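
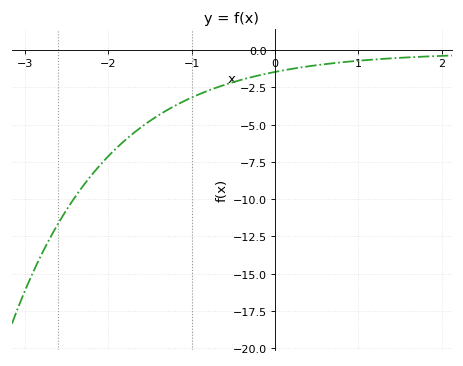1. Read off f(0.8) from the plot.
-0.815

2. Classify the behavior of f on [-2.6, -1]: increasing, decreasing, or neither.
increasing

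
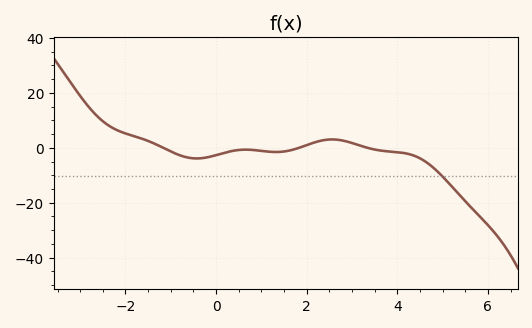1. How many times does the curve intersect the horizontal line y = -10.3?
1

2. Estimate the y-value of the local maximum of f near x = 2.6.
3.05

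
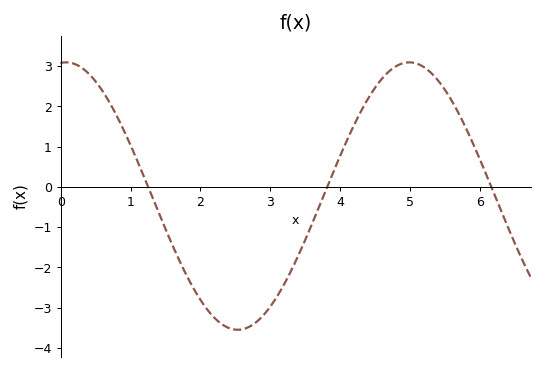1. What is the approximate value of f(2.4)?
-3.5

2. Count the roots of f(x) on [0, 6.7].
3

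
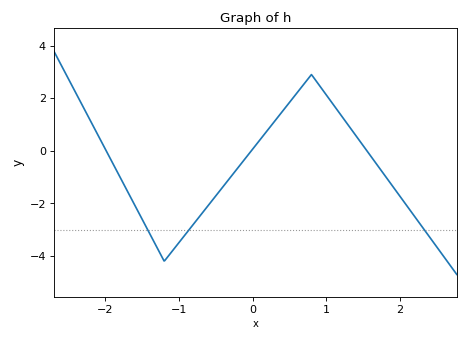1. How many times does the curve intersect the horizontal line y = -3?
3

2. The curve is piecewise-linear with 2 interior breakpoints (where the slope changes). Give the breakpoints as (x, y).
(-1.2, -4.2); (0.8, 2.9)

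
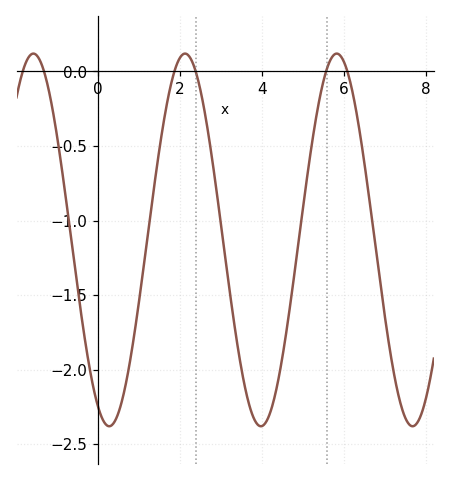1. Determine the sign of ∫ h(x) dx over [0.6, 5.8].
negative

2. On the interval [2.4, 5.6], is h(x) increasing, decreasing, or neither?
neither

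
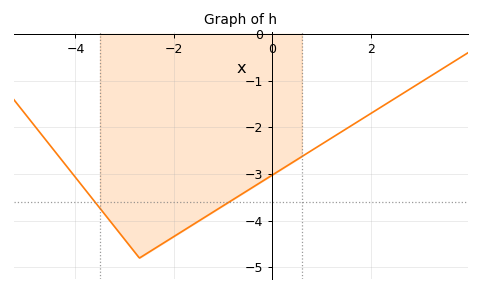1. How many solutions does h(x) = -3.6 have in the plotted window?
2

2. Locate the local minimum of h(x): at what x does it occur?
-2.6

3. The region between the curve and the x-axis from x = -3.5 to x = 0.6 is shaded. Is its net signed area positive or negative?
negative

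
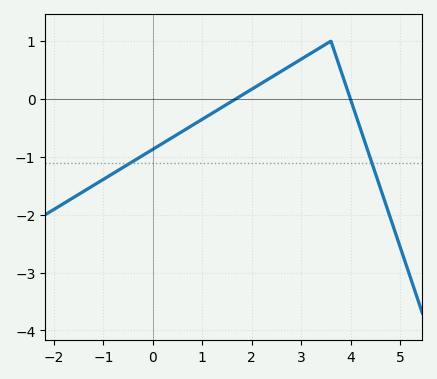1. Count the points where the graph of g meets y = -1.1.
2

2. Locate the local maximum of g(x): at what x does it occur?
3.6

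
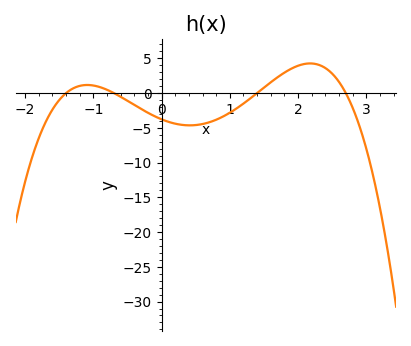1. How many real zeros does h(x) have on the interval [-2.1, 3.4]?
4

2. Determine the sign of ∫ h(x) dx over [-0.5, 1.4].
negative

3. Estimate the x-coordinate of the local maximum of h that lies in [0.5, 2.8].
2.18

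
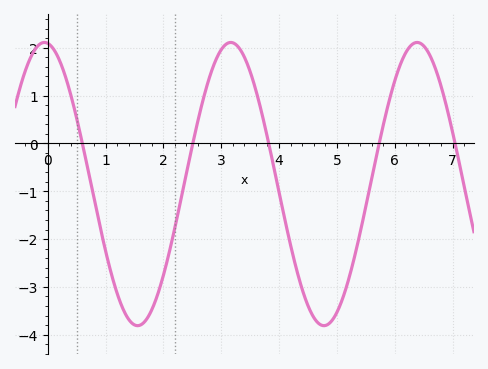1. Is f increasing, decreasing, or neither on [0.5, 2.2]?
neither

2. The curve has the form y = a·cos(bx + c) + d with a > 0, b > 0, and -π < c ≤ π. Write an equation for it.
y = 2.96cos(1.9x + 0.11) - 0.85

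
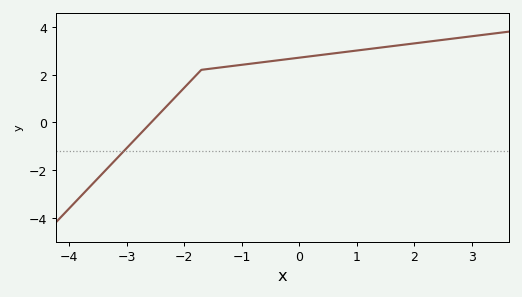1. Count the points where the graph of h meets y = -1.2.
1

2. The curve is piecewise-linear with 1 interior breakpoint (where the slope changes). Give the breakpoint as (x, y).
(-1.7, 2.2)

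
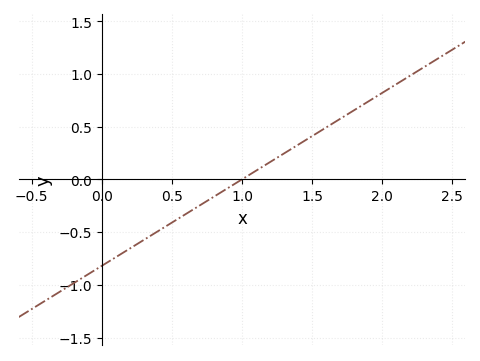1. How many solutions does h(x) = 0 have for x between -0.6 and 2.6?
1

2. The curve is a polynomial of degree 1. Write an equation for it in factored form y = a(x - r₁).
y = 0.82(x - 1)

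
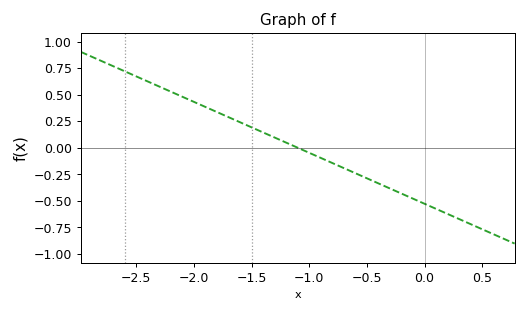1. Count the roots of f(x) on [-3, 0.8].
1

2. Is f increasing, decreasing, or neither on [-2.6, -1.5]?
decreasing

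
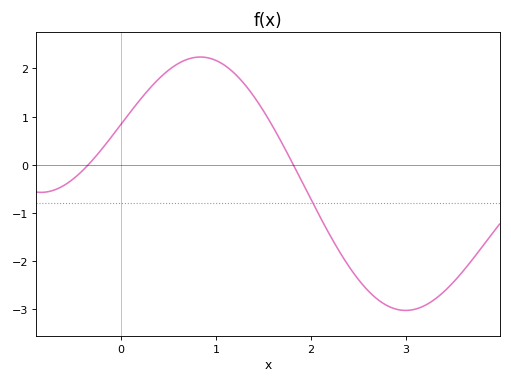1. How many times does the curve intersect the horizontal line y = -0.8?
1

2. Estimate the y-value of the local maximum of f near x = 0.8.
2.2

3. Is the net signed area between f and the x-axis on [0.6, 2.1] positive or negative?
positive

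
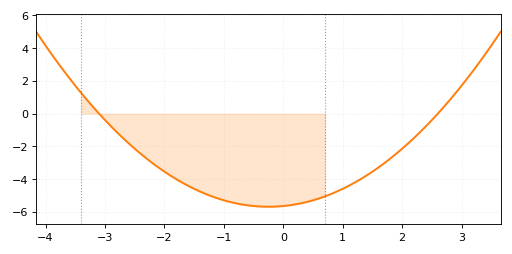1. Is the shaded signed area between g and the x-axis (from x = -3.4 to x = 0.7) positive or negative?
negative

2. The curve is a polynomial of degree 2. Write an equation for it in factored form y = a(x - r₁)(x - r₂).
y = 0.7(x + 3.1)(x - 2.6)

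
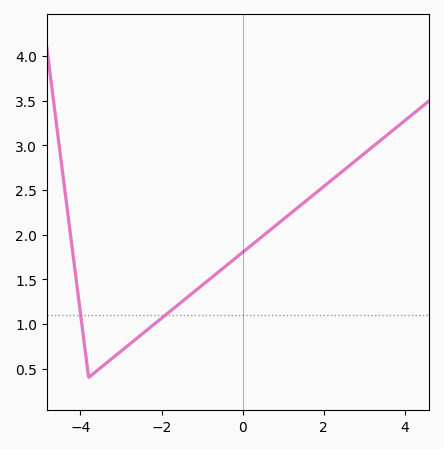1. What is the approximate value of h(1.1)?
2.21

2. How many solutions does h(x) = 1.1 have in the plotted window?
2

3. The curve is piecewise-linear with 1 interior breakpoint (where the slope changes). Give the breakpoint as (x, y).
(-3.8, 0.4)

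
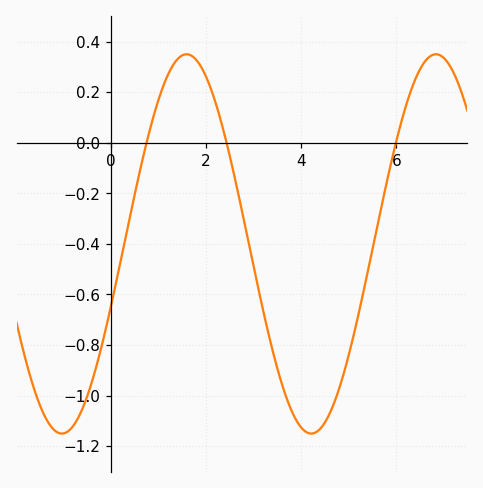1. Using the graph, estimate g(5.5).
-0.417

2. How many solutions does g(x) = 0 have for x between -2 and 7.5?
3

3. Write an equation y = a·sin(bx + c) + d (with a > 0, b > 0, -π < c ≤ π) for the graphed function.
y = 0.75sin(1.2x - 0.34) - 0.4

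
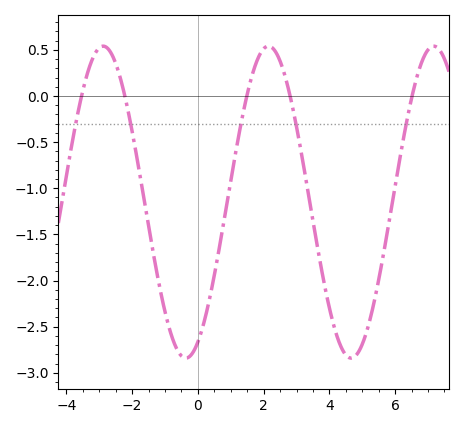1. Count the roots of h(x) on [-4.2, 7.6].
5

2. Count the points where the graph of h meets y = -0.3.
5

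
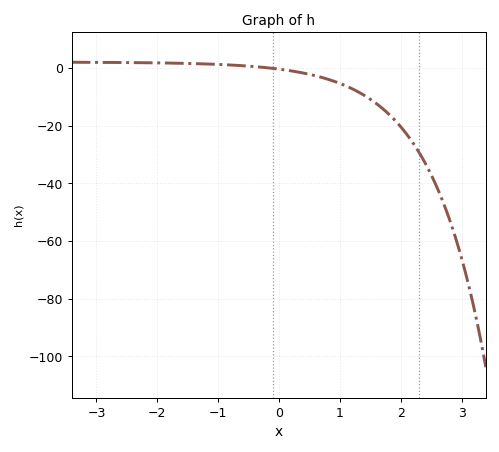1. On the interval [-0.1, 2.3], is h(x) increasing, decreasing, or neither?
decreasing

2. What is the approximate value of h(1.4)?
-10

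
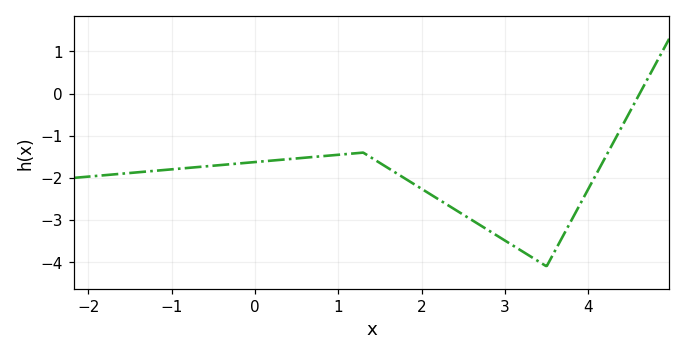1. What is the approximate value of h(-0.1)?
-1.6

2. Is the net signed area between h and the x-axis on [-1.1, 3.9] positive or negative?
negative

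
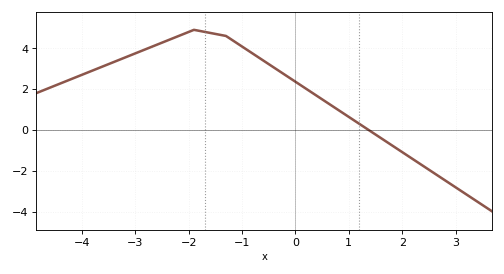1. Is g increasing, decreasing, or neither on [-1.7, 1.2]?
decreasing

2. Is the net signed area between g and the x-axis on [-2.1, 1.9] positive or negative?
positive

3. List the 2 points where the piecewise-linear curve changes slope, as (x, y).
(-1.9, 4.9); (-1.3, 4.6)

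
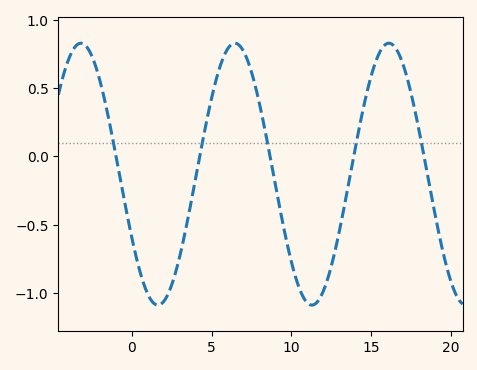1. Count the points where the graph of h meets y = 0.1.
5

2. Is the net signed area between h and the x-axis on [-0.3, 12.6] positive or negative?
negative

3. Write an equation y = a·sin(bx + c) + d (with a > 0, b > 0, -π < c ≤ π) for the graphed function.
y = 0.96sin(0.65x - 2.6) - 0.13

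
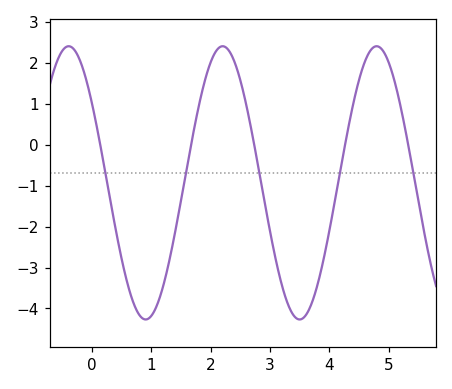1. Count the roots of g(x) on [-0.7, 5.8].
5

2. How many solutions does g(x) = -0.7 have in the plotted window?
5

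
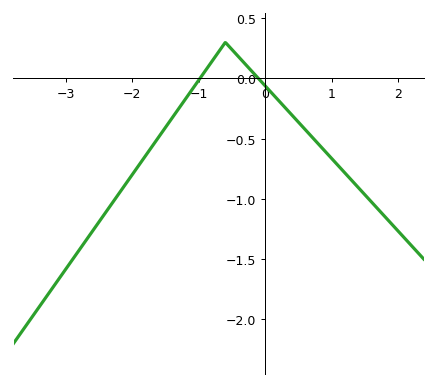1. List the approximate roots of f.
-1, -0.1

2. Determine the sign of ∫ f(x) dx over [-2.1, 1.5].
negative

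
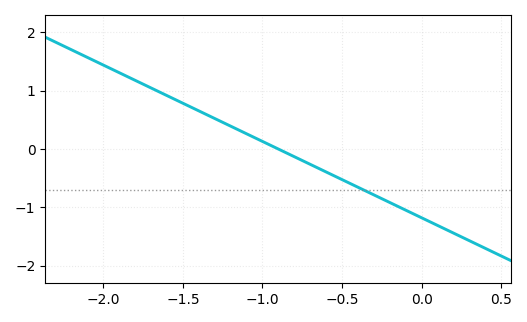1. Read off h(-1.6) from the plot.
0.917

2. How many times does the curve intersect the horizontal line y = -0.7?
1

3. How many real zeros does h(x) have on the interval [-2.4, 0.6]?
1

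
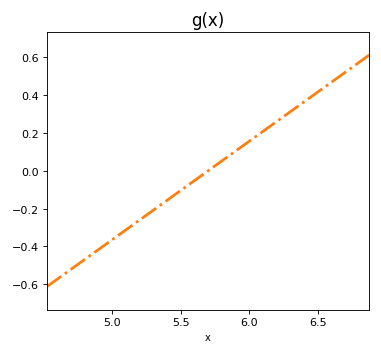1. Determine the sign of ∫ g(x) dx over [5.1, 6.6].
positive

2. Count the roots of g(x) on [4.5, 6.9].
1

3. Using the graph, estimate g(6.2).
0.26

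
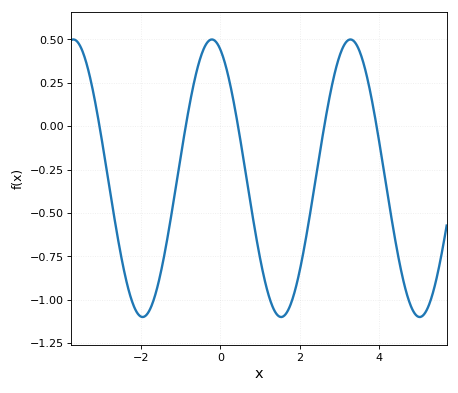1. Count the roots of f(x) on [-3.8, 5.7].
5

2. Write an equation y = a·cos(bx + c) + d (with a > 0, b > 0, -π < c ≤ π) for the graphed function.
y = 0.8cos(1.8x + 0.382) - 0.3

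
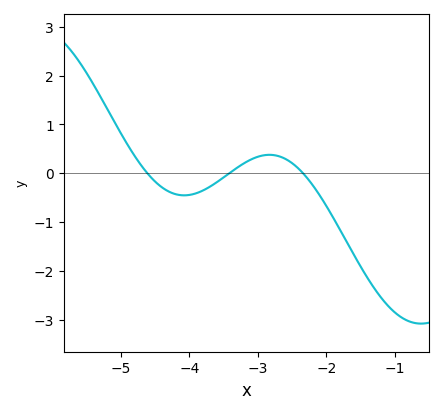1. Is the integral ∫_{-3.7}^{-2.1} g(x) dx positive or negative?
positive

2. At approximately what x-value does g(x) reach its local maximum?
-2.8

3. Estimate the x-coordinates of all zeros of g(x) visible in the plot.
-4.6, -3.4, -2.3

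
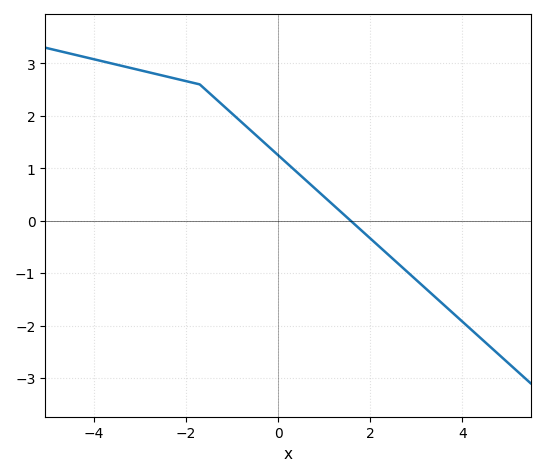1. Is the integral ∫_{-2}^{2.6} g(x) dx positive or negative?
positive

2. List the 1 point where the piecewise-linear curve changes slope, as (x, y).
(-1.7, 2.6)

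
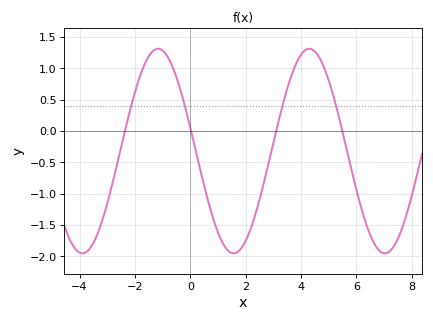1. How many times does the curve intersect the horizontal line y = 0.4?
4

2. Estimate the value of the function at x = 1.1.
-1.72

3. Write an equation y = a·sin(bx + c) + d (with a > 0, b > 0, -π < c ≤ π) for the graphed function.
y = 1.63sin(1.15x + 2.91) - 0.32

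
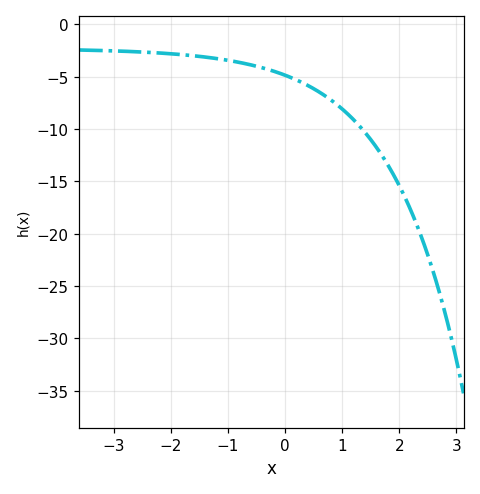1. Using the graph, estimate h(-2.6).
-2.5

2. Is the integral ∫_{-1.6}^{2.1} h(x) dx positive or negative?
negative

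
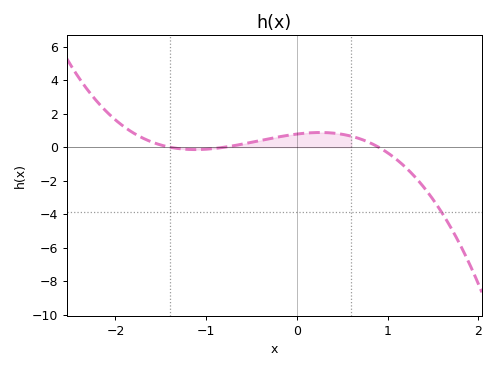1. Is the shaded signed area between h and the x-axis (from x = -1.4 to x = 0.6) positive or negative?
positive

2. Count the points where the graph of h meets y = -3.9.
1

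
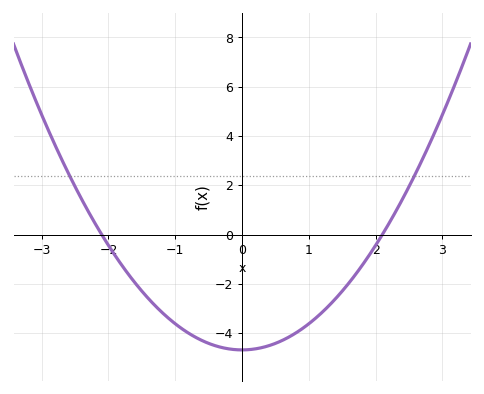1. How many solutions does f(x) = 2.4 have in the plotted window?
2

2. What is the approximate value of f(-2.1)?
0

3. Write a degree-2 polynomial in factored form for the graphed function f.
y = 1.06(x + 2.1)(x - 2.1)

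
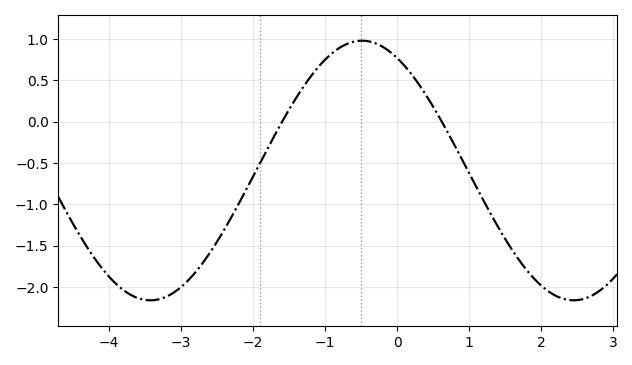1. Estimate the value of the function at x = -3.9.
-1.95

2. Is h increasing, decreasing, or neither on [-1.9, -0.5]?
increasing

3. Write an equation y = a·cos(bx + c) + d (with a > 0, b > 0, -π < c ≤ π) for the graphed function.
y = 1.57cos(1.1x + 0.52) - 0.59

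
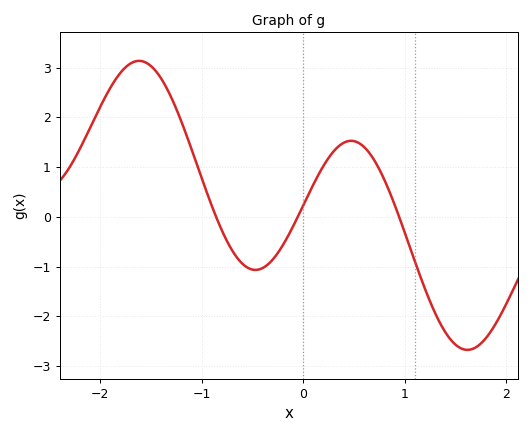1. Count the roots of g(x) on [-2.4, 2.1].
3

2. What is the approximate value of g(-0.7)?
-0.7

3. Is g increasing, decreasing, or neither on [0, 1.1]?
neither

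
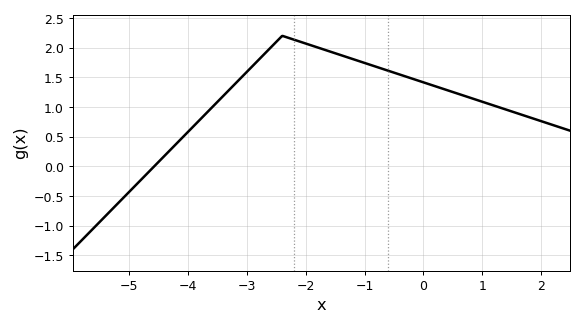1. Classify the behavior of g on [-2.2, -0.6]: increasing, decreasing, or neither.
decreasing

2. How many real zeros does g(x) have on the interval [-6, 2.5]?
1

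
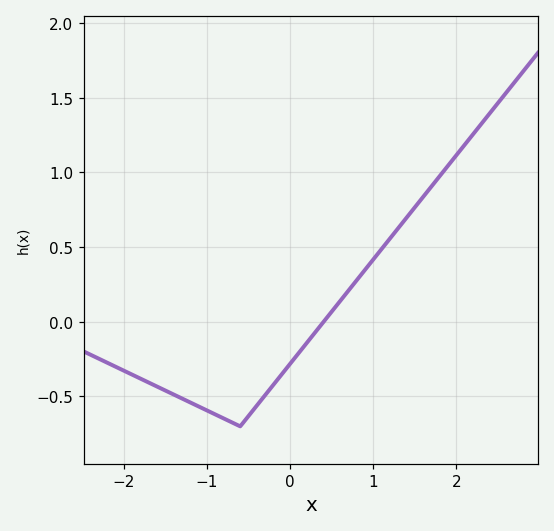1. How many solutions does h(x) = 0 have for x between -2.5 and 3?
1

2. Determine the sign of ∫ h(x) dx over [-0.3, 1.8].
positive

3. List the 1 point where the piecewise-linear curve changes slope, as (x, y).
(-0.6, -0.7)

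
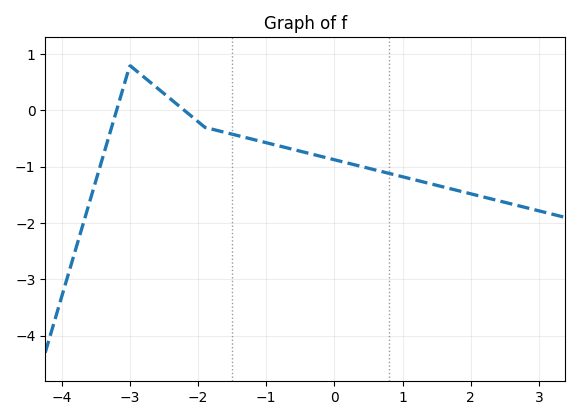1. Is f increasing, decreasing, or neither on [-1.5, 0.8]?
decreasing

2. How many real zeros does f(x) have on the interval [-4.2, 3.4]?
2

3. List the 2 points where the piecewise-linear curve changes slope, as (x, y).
(-3, 0.8); (-1.9, -0.3)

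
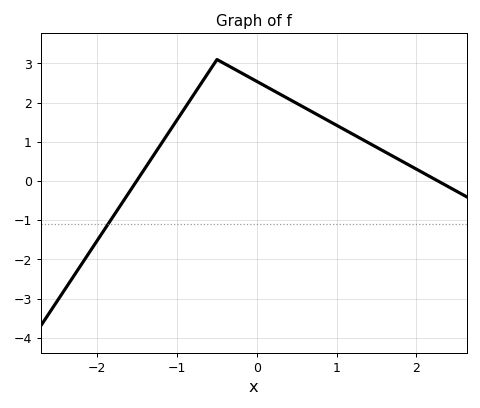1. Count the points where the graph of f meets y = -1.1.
1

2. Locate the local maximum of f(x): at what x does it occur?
-0.5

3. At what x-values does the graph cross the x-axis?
-1.5, 2.3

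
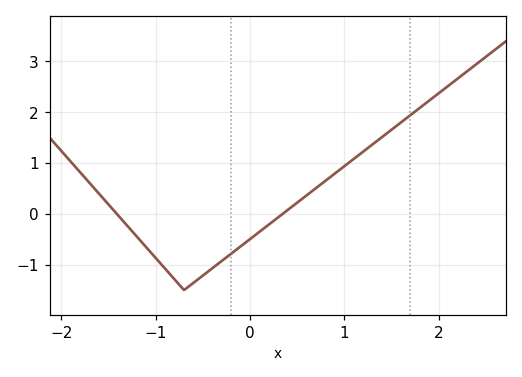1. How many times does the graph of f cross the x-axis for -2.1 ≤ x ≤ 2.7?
2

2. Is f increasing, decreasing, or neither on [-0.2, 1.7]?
increasing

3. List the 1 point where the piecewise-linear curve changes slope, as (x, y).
(-0.7, -1.5)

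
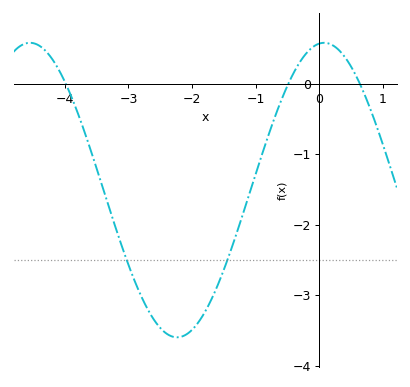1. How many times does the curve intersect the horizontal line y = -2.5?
2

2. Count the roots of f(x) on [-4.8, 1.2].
3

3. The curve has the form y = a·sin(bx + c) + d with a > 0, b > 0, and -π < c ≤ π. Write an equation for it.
y = 2.09sin(1.36x + 1.47) - 1.51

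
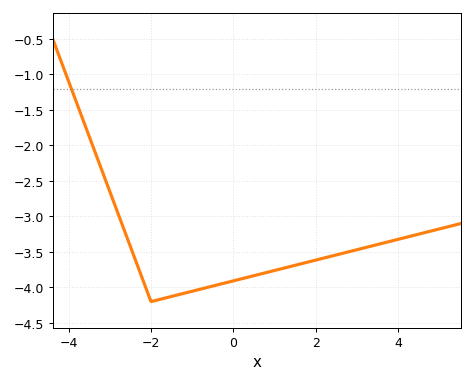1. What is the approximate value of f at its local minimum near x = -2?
-4.2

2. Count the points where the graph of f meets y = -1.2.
1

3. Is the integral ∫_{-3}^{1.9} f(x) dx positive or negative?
negative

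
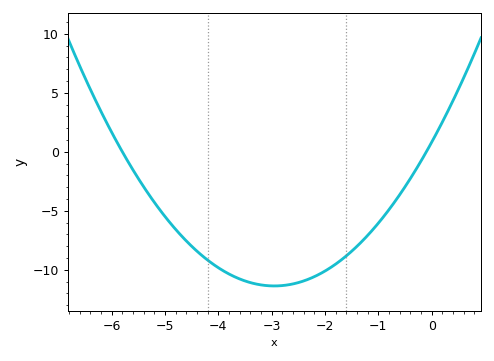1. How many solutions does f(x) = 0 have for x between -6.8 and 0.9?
2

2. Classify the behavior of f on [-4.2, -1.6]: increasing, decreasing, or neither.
neither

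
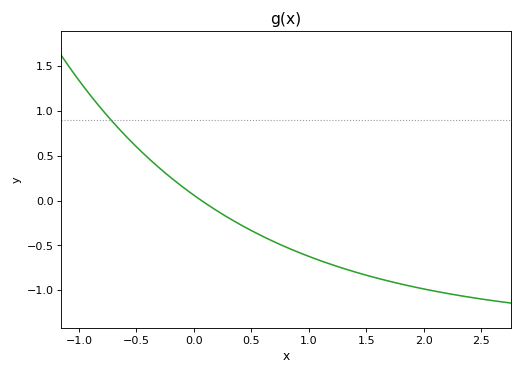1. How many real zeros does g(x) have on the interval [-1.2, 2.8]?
1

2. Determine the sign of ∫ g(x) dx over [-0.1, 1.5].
negative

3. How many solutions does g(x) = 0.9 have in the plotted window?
1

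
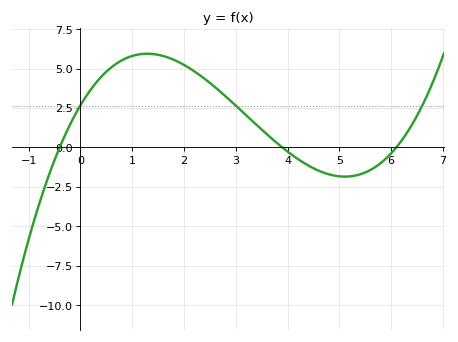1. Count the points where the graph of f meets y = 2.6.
3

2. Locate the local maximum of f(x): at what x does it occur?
1.2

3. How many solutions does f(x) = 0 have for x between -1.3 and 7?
3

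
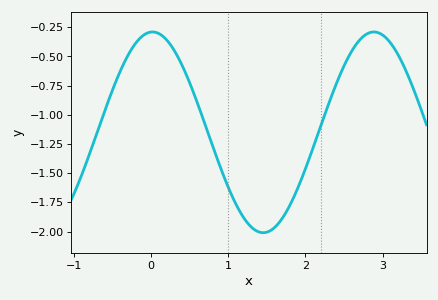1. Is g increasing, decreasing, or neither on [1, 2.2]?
neither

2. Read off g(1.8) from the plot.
-1.77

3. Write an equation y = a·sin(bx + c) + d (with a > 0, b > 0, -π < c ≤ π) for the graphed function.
y = 0.86sin(2.19x + 1.53) - 1.15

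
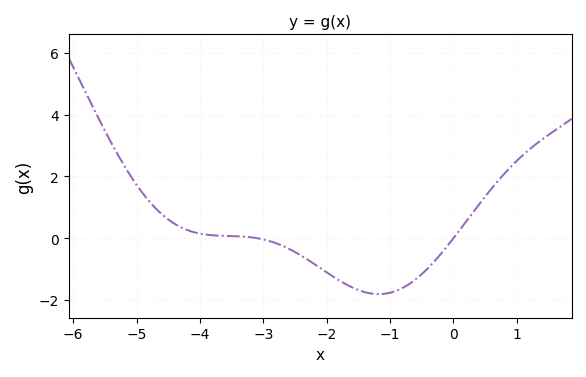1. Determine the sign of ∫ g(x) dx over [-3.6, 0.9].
negative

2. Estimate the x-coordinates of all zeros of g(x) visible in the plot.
-3.1, 0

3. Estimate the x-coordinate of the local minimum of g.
-1.18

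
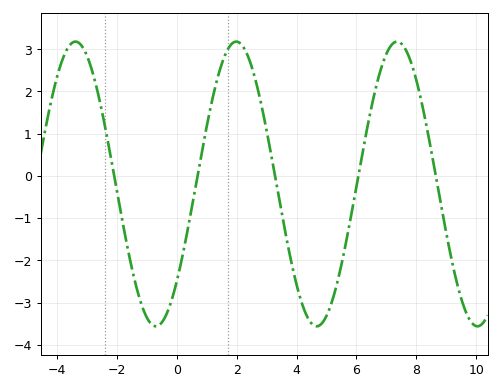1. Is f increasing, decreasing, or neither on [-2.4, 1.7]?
neither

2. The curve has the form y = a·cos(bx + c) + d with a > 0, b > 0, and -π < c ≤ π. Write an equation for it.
y = 3.37cos(1.2x - 2.3) - 0.19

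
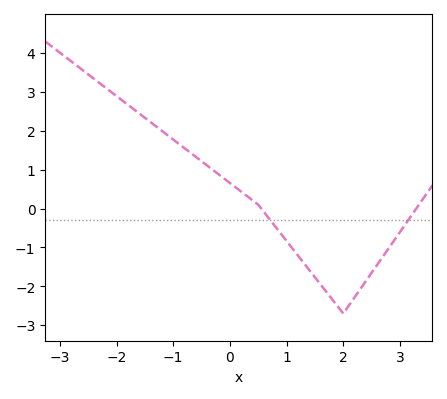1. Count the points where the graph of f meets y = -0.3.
2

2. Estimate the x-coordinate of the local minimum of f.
2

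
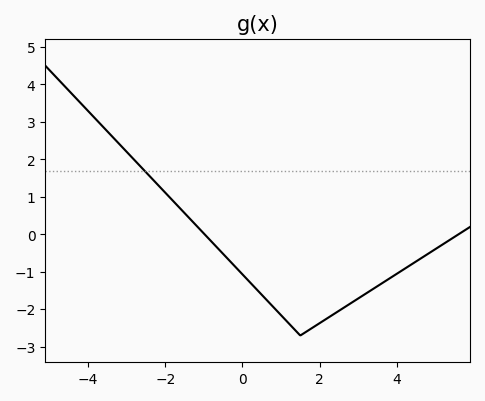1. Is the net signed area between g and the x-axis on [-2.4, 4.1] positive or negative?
negative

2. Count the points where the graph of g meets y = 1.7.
1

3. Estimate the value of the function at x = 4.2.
-0.923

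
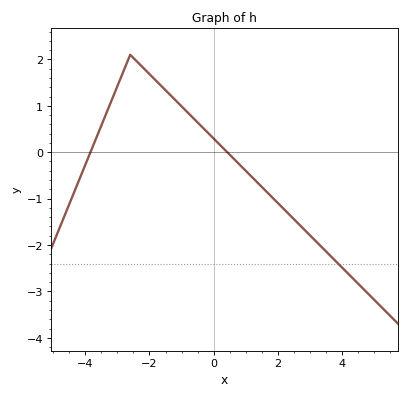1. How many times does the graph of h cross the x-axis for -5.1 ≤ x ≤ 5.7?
2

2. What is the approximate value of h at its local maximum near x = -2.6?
2.1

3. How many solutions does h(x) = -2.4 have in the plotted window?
1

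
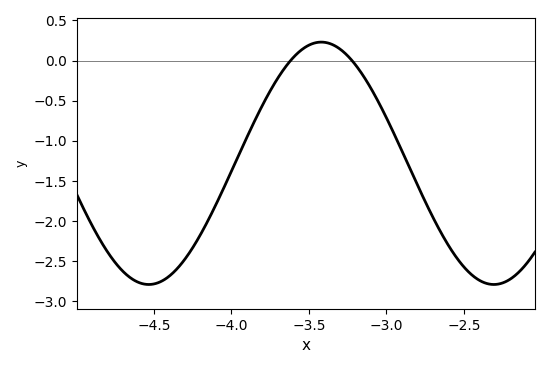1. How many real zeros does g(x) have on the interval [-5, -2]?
2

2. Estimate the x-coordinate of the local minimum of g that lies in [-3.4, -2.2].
-2.3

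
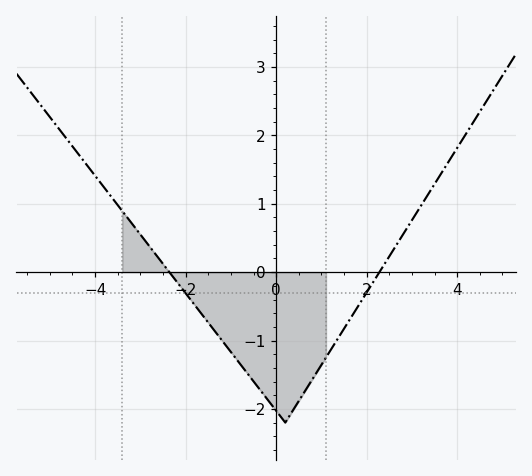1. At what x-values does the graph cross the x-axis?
-2.4, 2.2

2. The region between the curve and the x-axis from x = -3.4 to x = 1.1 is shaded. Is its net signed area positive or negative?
negative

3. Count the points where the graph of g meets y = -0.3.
2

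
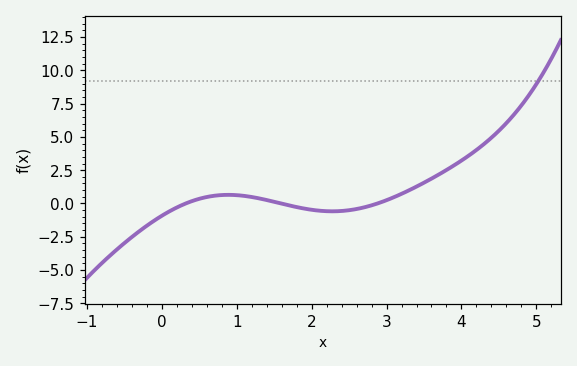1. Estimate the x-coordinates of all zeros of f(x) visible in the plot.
0.319, 1.59, 2.88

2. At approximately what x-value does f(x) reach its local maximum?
0.888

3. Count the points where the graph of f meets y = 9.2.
1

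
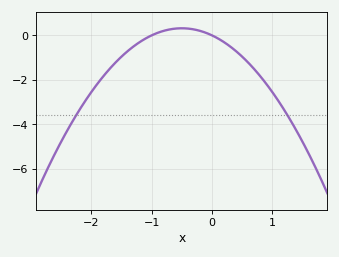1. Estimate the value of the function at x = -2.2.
-3.35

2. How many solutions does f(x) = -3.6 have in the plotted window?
2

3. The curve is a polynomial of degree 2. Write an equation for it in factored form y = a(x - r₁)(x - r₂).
y = -1.27(x + 1)(x - 0)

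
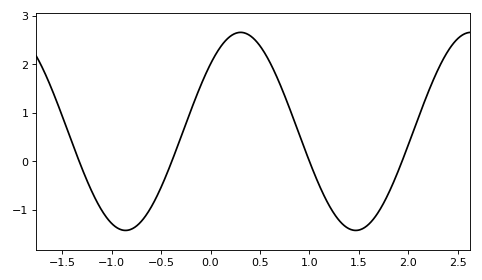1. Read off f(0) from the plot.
2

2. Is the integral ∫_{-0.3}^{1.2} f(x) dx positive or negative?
positive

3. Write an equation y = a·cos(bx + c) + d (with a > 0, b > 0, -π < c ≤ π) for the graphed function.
y = 2.04cos(2.7x - 0.82) + 0.62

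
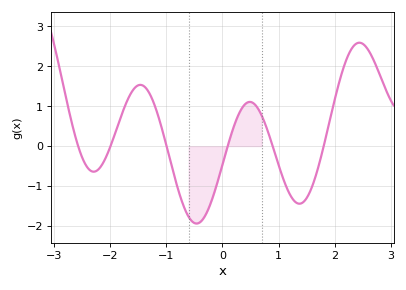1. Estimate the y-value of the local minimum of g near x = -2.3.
-0.6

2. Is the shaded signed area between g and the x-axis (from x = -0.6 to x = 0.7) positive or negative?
negative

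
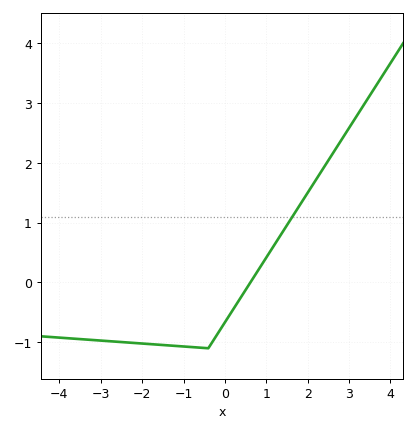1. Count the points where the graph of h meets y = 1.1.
1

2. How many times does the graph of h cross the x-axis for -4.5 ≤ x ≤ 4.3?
1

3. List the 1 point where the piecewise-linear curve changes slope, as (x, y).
(-0.4, -1.1)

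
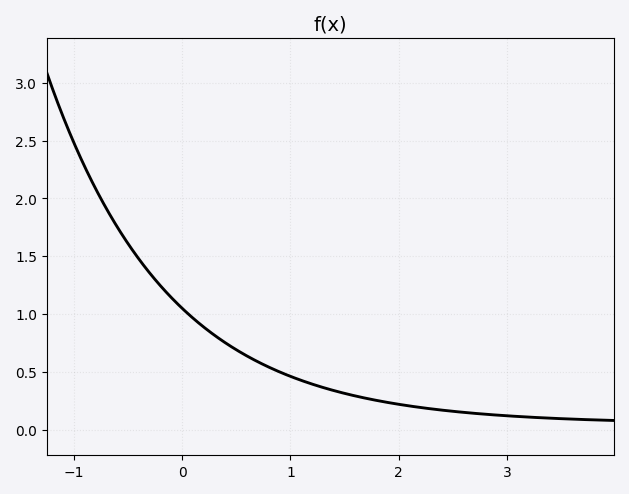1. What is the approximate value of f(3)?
0.119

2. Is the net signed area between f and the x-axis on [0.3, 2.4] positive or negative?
positive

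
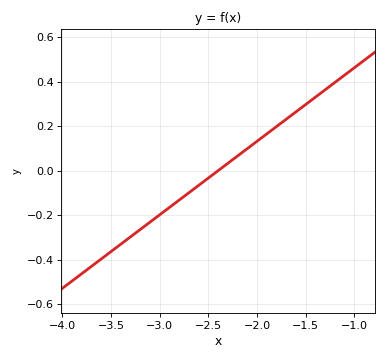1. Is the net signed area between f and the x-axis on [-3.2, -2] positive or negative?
negative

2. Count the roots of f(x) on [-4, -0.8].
1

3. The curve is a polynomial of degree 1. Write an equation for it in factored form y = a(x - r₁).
y = 0.33(x + 2.4)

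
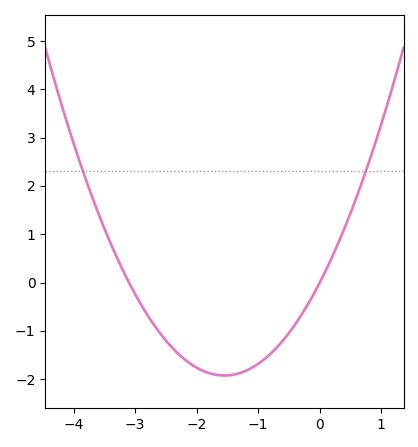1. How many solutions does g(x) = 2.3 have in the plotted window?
2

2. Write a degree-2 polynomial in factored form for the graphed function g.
y = 0.8(x + 3.1)(x - 0)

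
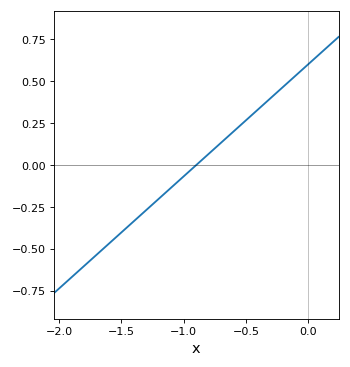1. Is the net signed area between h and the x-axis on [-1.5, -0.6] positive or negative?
negative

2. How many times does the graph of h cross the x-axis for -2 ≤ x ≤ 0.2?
1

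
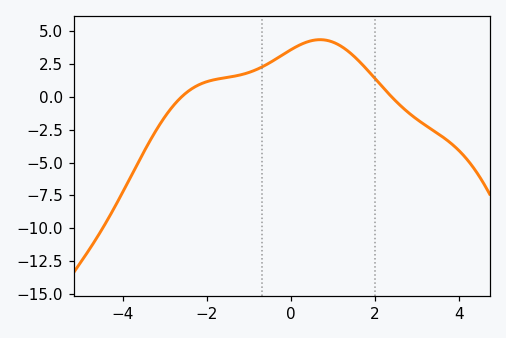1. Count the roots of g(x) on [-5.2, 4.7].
2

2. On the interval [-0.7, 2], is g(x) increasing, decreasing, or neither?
neither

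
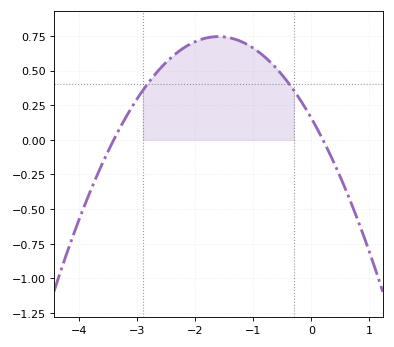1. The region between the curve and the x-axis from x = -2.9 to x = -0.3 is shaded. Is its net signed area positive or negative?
positive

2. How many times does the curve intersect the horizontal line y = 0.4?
2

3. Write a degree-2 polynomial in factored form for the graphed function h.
y = -0.23(x + 3.4)(x - 0.2)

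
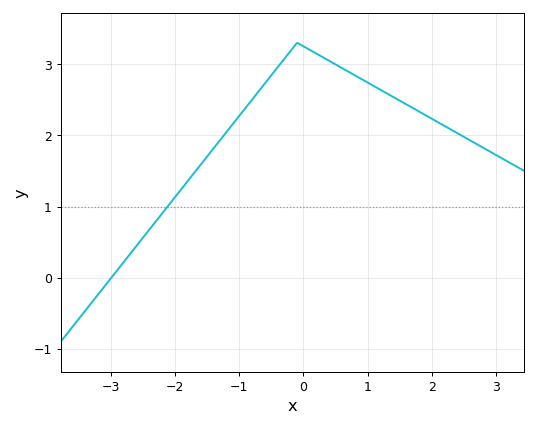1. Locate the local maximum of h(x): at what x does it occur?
-0.1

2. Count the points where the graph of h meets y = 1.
1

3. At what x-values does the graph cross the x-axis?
-3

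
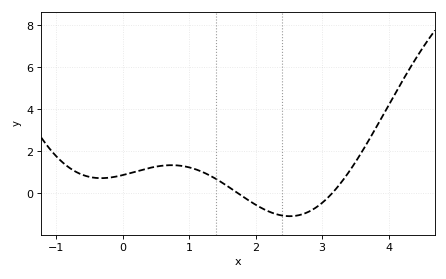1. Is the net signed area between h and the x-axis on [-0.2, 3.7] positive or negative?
positive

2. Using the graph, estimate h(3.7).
2.51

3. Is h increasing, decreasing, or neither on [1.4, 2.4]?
decreasing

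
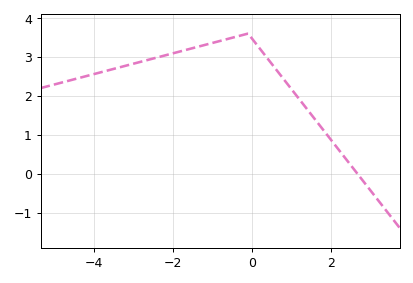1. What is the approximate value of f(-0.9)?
3.39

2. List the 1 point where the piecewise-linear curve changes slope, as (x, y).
(-0.1, 3.6)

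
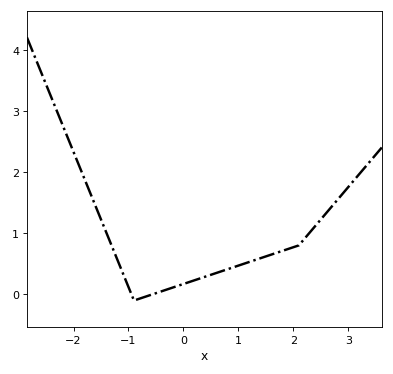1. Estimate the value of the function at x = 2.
0.8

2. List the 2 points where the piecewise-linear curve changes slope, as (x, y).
(-0.9, -0.1); (2.1, 0.8)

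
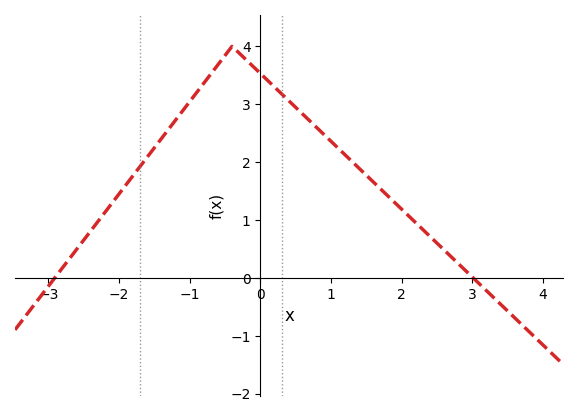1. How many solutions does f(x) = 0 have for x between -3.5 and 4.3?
2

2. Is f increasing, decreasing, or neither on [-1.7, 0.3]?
neither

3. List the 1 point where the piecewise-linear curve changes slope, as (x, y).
(-0.4, 4)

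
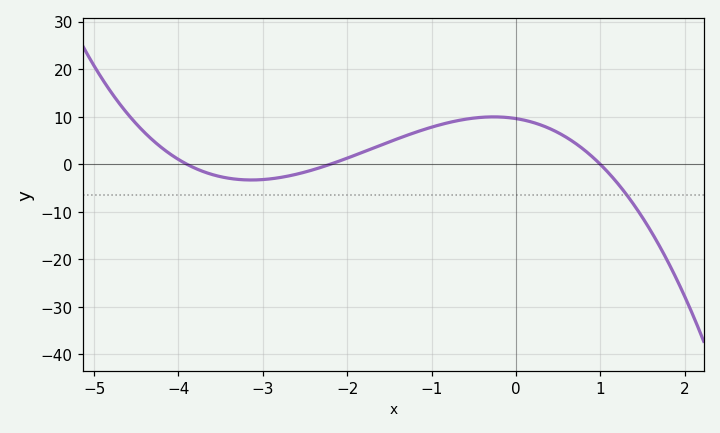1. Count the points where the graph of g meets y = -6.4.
1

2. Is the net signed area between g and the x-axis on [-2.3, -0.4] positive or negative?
positive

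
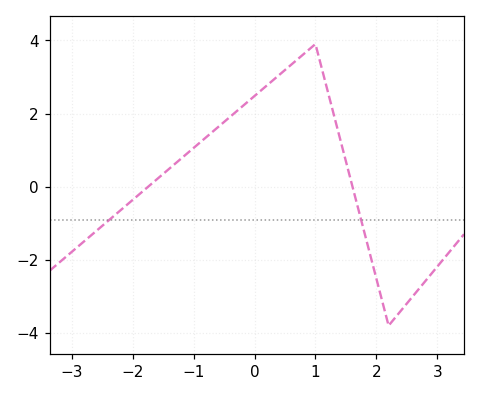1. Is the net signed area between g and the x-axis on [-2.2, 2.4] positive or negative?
positive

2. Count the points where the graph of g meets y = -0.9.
2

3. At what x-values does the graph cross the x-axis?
-1.7, 1.6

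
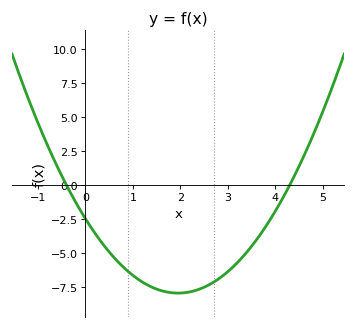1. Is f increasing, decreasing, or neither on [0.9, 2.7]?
neither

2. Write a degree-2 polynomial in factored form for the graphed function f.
y = 1.44(x + 0.4)(x - 4.3)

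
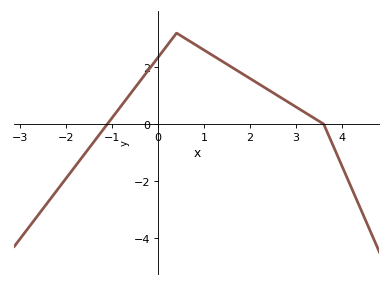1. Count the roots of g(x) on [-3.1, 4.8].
2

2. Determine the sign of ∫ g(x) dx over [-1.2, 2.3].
positive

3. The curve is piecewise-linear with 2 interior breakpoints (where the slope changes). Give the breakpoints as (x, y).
(0.4, 3.2); (3.6, 0)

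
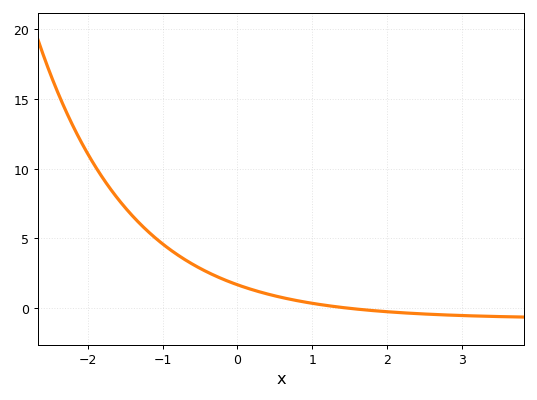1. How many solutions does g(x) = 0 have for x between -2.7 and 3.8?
1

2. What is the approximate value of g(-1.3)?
6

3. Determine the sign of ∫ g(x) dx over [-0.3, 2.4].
positive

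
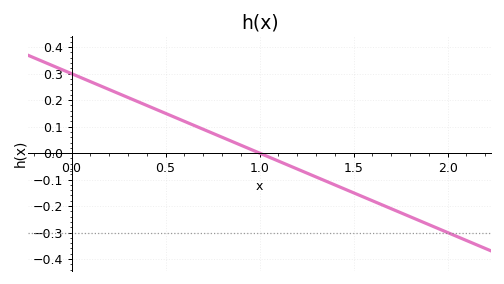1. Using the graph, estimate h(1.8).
-0.24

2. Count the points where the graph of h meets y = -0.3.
1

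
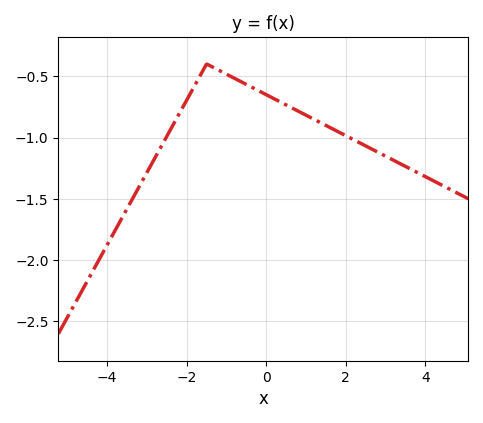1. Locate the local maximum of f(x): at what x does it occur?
-1.4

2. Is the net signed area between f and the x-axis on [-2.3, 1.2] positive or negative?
negative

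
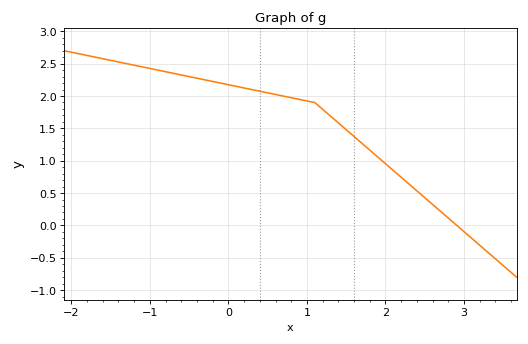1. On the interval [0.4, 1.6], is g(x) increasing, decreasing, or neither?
decreasing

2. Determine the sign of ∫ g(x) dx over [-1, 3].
positive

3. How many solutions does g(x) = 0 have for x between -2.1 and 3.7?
1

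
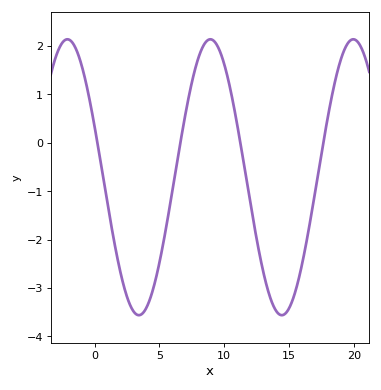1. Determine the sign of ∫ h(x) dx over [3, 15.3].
negative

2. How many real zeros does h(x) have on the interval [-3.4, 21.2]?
4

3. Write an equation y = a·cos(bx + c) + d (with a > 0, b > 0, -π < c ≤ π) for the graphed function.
y = 2.85cos(0.57x + 1.19) - 0.71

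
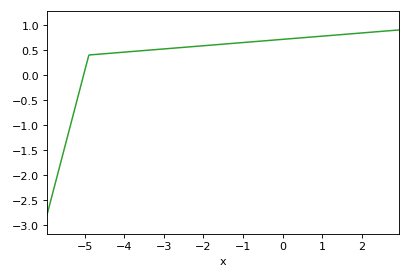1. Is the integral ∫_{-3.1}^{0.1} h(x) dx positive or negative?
positive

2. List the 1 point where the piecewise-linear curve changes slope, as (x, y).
(-4.9, 0.4)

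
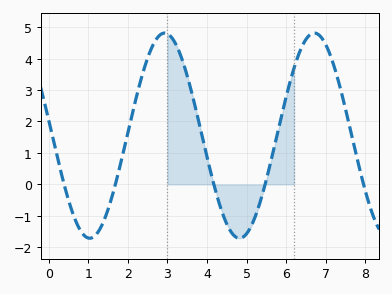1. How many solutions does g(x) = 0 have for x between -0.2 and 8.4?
5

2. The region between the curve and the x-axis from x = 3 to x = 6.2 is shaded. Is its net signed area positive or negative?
positive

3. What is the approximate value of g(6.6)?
4.75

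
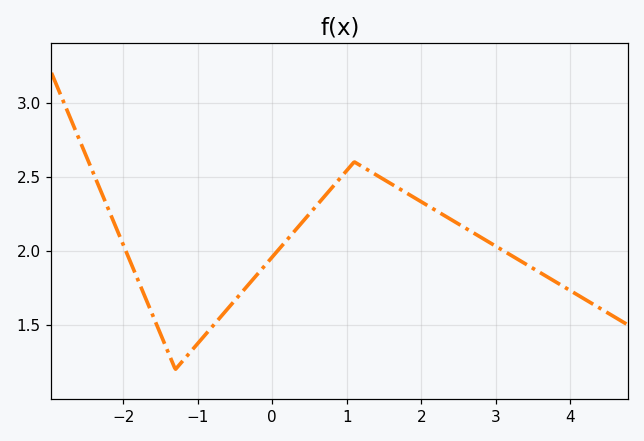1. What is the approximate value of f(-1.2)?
1.25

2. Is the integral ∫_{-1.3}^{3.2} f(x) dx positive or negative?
positive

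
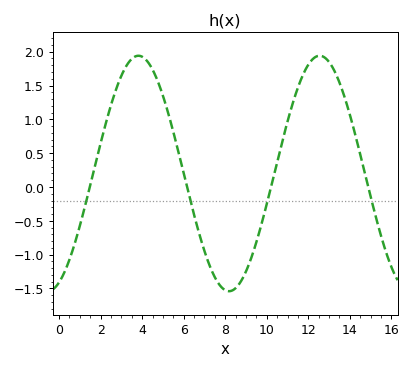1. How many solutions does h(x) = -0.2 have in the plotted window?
4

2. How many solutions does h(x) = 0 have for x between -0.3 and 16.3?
4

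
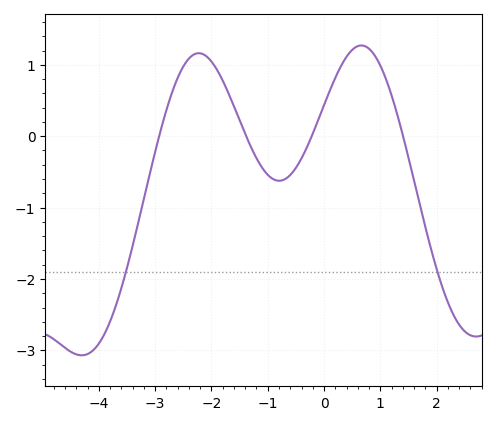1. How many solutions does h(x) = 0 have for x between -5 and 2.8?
4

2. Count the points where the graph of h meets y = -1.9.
2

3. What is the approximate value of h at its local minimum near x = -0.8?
-0.624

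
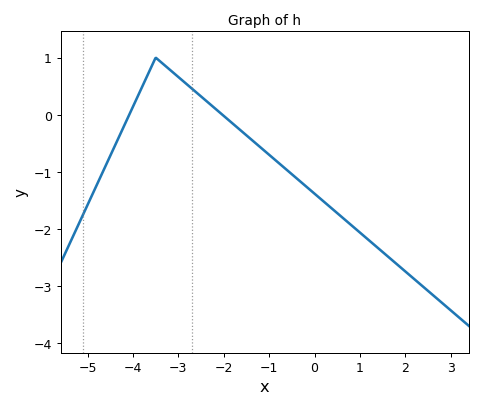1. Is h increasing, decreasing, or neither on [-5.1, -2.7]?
neither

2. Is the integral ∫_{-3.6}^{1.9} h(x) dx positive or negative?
negative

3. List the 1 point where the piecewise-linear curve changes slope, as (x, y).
(-3.5, 1)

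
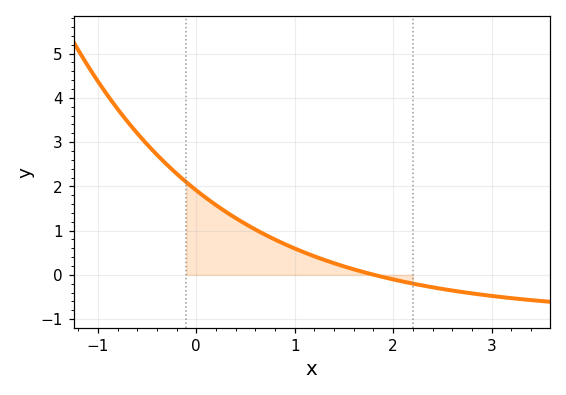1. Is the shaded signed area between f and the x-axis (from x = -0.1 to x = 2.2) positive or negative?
positive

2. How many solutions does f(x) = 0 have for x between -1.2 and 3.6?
1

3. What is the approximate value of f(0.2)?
1.58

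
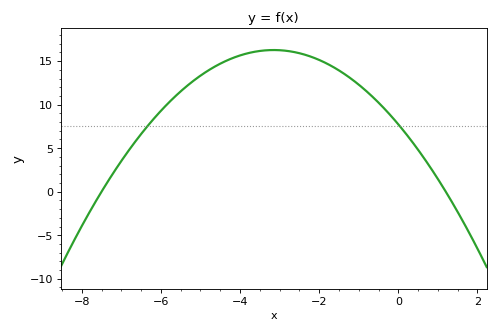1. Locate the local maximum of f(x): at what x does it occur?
-3.15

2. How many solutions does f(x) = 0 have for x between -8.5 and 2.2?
2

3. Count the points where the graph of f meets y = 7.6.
2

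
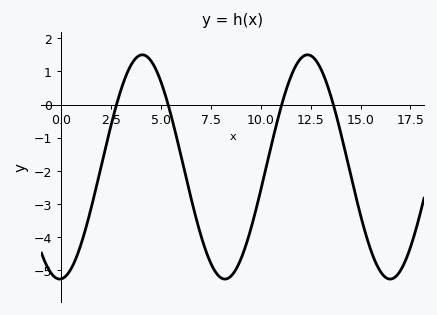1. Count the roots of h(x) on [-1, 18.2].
4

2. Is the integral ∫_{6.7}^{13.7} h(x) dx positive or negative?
negative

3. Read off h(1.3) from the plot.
-3.6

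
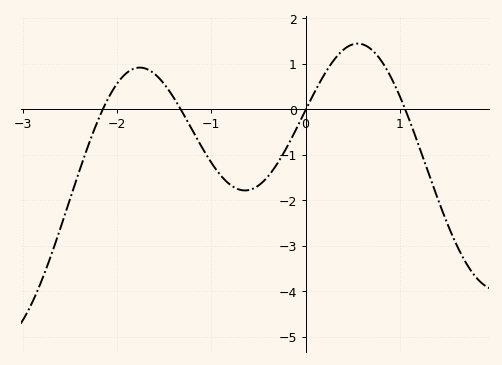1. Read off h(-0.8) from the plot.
-1.7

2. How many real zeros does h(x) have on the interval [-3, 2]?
4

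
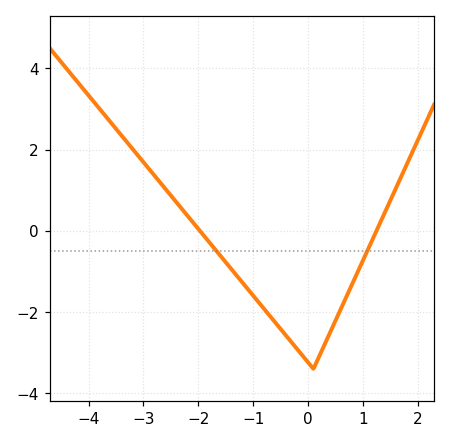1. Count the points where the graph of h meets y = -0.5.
2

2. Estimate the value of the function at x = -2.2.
0.378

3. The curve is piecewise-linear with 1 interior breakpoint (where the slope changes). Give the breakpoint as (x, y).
(0.1, -3.4)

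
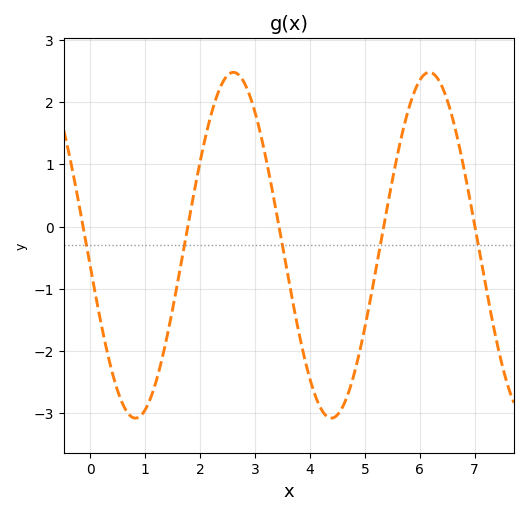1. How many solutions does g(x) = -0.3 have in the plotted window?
5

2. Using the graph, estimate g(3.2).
1.1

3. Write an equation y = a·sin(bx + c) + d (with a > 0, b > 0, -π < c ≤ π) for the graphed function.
y = 2.78sin(1.8x - 3) - 0.3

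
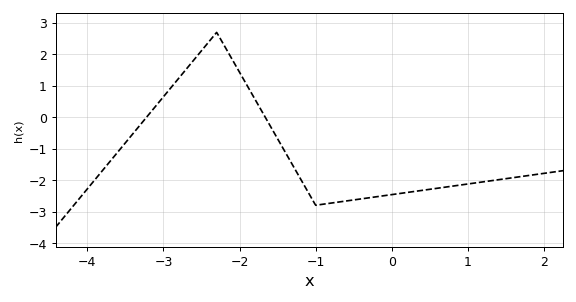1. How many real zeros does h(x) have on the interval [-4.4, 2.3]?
2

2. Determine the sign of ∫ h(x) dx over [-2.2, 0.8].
negative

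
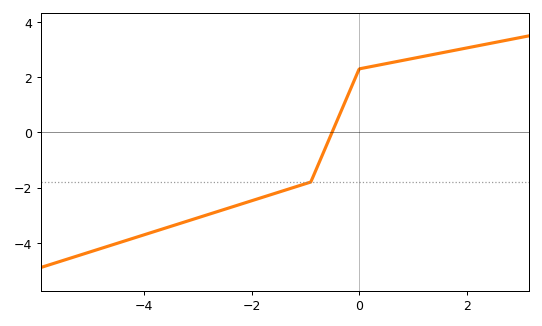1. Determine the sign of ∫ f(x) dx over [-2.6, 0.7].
negative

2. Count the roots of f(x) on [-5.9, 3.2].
1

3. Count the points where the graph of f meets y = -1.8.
1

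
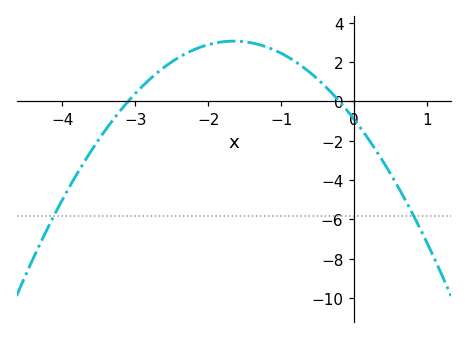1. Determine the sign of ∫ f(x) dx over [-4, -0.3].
positive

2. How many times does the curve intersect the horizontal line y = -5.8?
2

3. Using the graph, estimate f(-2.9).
0.8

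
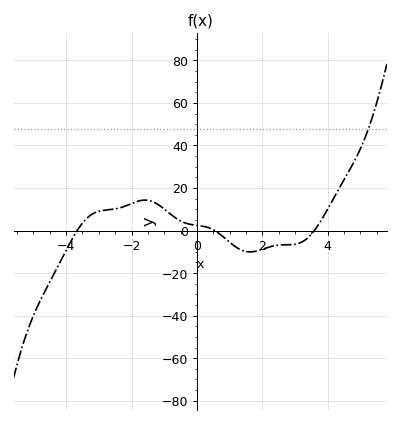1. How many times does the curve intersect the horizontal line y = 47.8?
1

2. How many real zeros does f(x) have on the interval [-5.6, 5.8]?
3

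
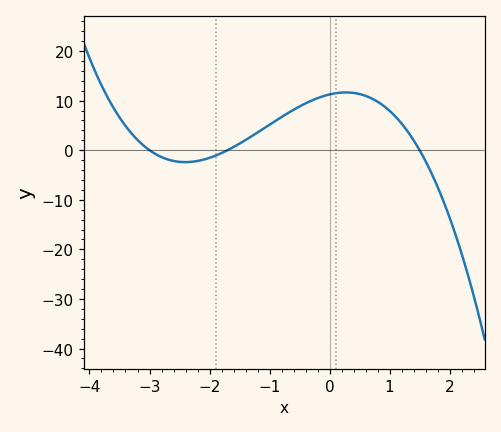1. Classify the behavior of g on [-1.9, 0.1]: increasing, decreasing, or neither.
increasing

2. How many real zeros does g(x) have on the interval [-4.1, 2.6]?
3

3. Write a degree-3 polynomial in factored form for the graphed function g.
y = -1.47(x + 3)(x + 1.7)(x - 1.5)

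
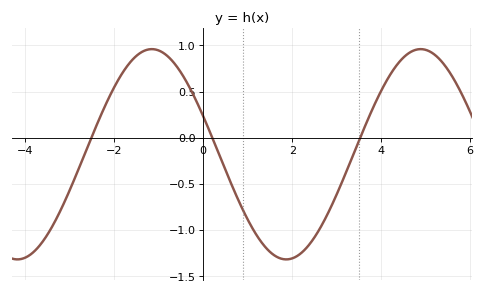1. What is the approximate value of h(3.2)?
-0.4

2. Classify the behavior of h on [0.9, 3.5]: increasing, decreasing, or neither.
neither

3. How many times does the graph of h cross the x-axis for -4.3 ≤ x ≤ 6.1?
3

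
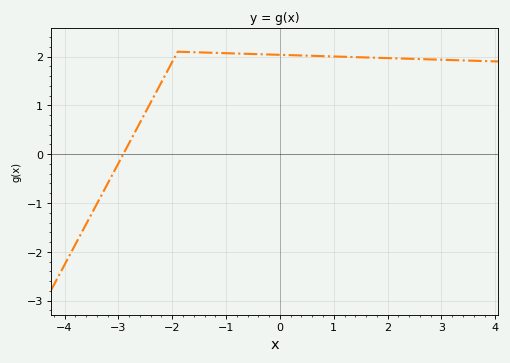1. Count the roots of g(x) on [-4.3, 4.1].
1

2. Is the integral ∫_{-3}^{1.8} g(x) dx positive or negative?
positive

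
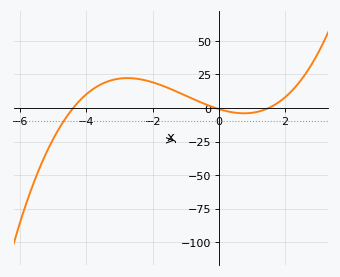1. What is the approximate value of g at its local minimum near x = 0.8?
-4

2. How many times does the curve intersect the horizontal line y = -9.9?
1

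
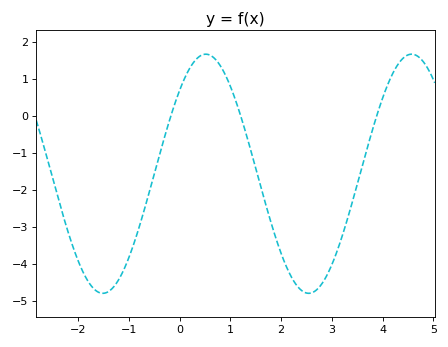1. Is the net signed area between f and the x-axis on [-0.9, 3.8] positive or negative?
negative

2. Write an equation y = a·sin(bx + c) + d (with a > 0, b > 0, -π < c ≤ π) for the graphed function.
y = 3.23sin(1.55x + 0.77) - 1.57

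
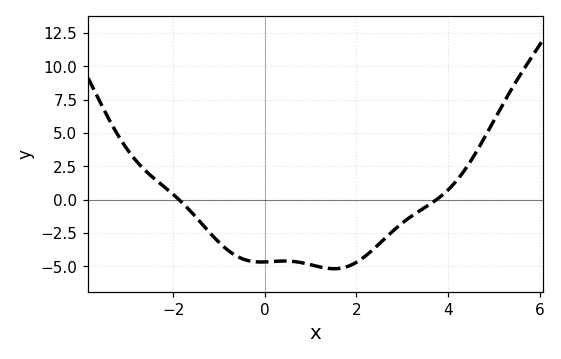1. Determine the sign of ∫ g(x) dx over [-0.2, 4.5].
negative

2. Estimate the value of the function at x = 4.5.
3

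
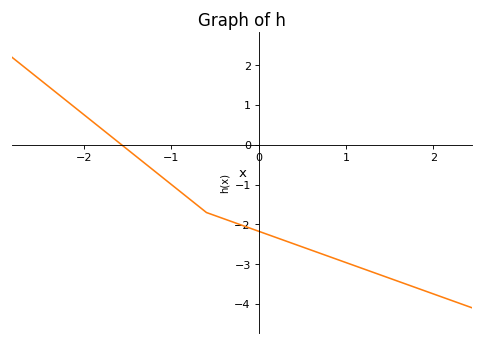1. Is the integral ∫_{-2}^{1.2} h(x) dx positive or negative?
negative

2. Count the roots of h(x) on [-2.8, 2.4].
1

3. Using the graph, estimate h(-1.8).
0.405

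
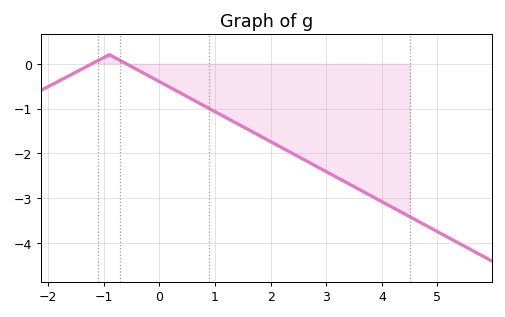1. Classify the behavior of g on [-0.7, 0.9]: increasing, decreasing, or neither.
decreasing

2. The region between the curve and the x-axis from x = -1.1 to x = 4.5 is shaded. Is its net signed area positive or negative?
negative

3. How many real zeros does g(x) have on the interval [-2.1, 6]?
2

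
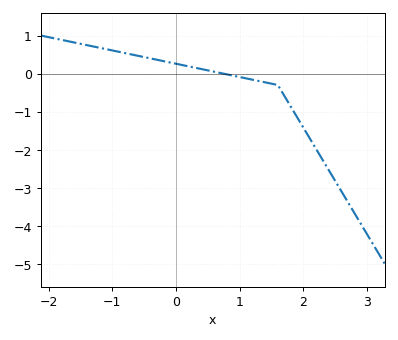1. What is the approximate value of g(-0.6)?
0.468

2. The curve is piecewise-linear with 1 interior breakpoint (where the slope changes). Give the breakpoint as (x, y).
(1.6, -0.3)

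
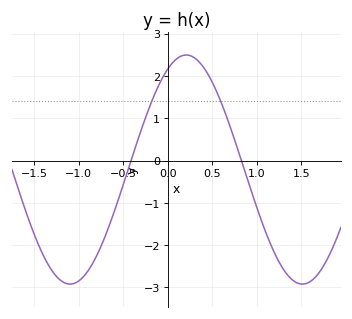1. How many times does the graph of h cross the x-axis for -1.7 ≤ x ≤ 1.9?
2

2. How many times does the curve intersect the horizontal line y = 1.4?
2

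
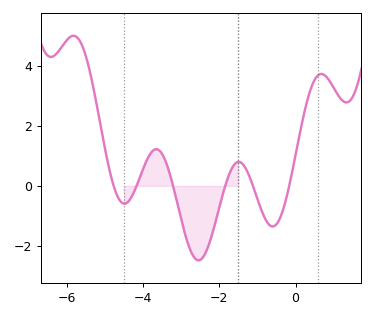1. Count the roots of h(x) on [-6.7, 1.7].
6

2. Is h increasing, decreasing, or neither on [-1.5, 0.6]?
neither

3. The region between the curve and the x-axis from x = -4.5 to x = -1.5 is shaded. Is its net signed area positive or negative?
negative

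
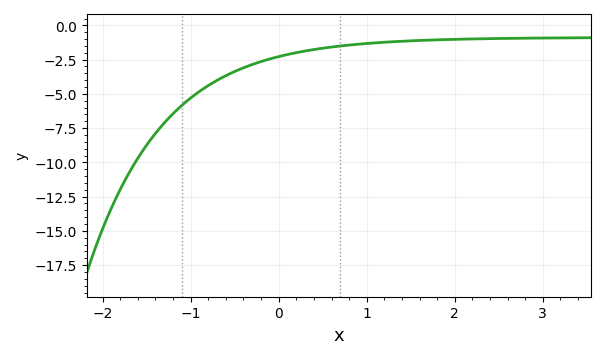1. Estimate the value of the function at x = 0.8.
-1.44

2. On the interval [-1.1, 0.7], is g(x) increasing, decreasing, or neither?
increasing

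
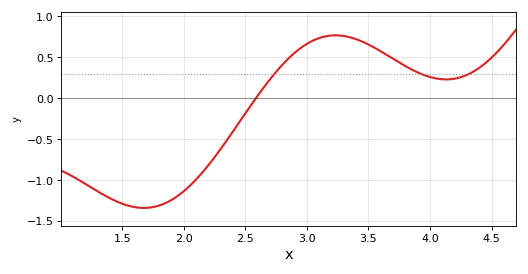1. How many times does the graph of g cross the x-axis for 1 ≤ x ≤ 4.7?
1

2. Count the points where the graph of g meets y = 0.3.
3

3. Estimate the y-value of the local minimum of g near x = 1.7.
-1.34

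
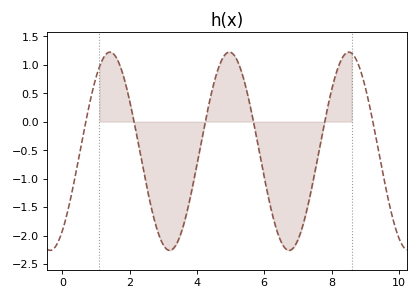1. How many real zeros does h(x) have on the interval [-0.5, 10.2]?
6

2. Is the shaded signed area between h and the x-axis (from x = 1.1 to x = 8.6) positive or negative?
negative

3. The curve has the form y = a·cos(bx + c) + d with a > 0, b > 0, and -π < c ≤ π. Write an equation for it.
y = 1.74cos(1.8x - 2.5) - 0.52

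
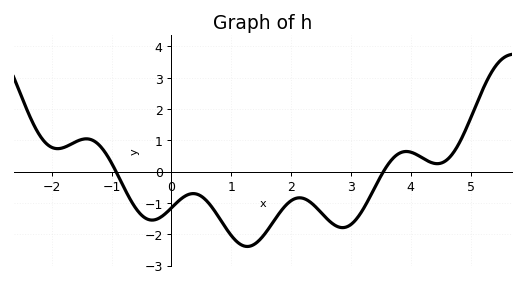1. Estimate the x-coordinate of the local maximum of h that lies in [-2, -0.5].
-1.4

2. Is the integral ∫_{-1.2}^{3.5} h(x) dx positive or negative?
negative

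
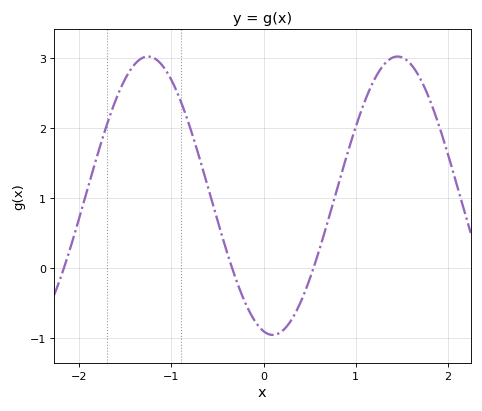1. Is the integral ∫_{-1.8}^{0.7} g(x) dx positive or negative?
positive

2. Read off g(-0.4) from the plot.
0.2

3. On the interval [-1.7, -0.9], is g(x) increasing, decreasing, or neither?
neither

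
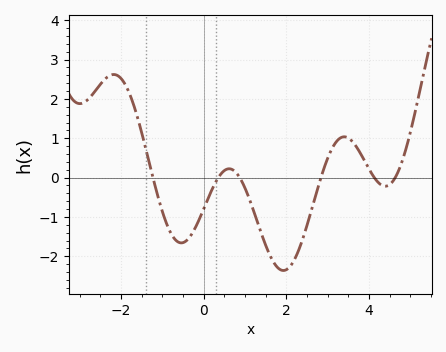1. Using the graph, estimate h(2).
-2.34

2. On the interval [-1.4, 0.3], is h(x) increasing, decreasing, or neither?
neither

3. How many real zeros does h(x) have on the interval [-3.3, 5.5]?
6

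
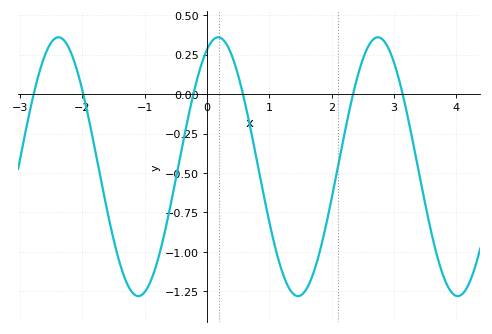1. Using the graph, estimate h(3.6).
-0.88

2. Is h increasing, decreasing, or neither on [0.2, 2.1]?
neither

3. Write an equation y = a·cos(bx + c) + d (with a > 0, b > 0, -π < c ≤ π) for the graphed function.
y = 0.82cos(2.5x - 0.44) - 0.46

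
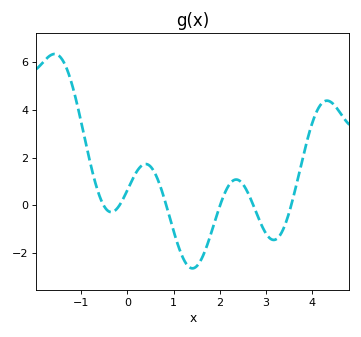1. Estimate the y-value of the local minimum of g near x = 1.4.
-2.63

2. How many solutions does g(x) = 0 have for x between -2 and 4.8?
6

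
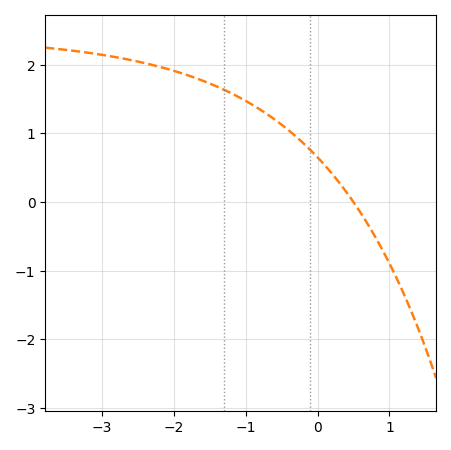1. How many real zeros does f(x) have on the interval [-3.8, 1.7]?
1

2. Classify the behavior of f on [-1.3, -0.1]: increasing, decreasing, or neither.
decreasing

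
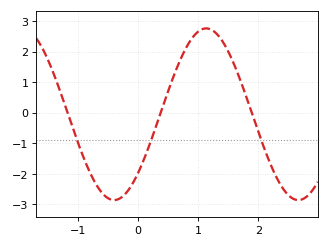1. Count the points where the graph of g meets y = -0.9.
3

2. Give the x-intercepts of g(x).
-1.18, 0.374, 1.89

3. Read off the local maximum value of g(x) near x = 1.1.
2.76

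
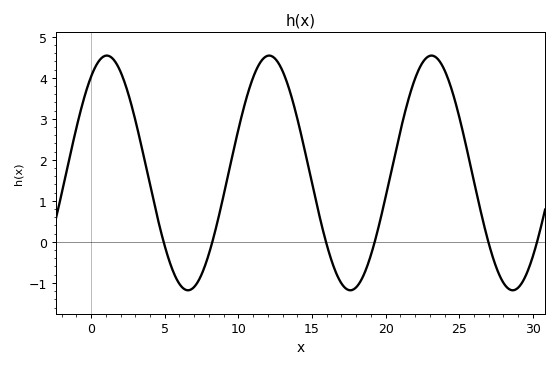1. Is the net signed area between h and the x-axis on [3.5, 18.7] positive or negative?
positive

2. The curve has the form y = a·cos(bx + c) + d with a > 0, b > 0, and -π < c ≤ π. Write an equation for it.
y = 2.86cos(0.57x - 0.61) + 1.68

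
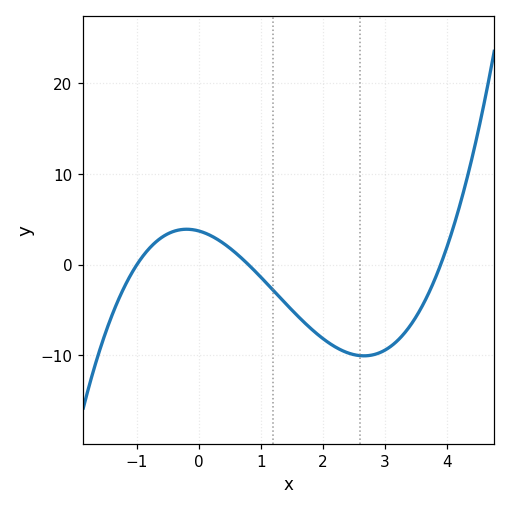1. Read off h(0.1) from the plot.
3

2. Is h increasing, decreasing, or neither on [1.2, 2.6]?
decreasing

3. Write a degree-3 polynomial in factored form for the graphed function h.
y = 1.19(x + 1)(x - 0.8)(x - 3.9)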